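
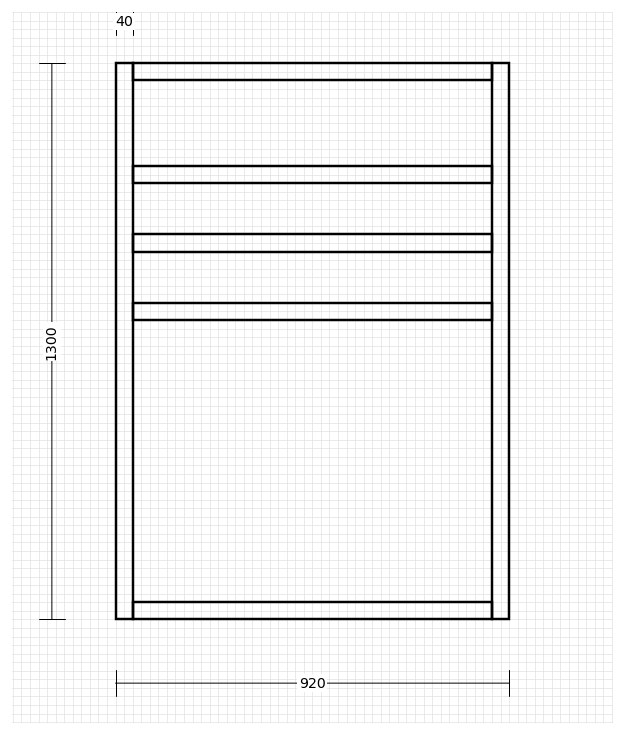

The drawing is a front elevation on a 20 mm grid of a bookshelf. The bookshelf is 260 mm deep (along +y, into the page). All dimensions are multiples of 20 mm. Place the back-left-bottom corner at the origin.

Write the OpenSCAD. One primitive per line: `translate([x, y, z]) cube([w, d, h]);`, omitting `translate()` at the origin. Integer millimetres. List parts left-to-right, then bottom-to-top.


cube([40, 260, 1300]);
translate([40, 0, 0]) cube([840, 260, 40]);
translate([40, 0, 700]) cube([840, 260, 40]);
translate([40, 0, 860]) cube([840, 260, 40]);
translate([40, 0, 1020]) cube([840, 260, 40]);
translate([40, 0, 1260]) cube([840, 260, 40]);
translate([880, 0, 0]) cube([40, 260, 1300]);


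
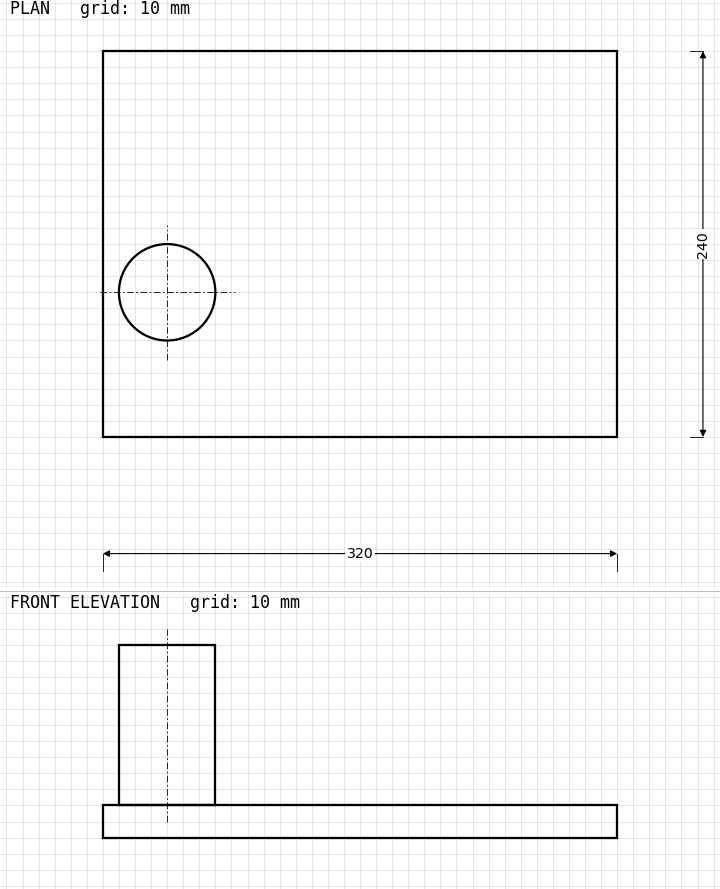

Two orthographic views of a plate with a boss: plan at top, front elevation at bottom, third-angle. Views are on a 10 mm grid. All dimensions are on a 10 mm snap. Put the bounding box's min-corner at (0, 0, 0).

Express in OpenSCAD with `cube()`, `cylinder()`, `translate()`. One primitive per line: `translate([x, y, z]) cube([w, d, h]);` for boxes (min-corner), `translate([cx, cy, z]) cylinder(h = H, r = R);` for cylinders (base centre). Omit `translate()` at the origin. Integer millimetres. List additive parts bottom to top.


cube([320, 240, 20]);
translate([40, 90, 20]) cylinder(h = 100, r = 30);


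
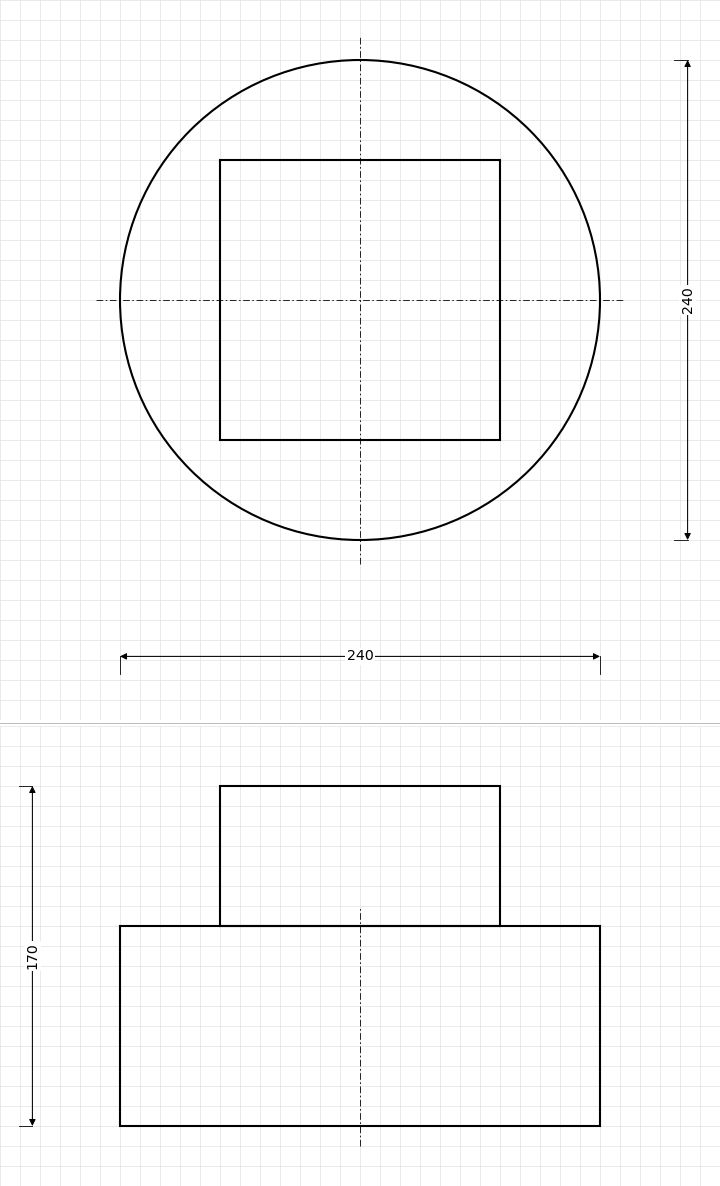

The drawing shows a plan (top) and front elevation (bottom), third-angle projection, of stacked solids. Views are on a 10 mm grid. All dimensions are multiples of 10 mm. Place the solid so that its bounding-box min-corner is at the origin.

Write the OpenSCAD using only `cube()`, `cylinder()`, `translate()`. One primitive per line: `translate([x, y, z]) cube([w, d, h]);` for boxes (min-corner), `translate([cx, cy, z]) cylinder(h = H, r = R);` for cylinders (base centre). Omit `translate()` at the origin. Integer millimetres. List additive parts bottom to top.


translate([120, 120, 0]) cylinder(h = 100, r = 120);
translate([50, 50, 100]) cube([140, 140, 70]);


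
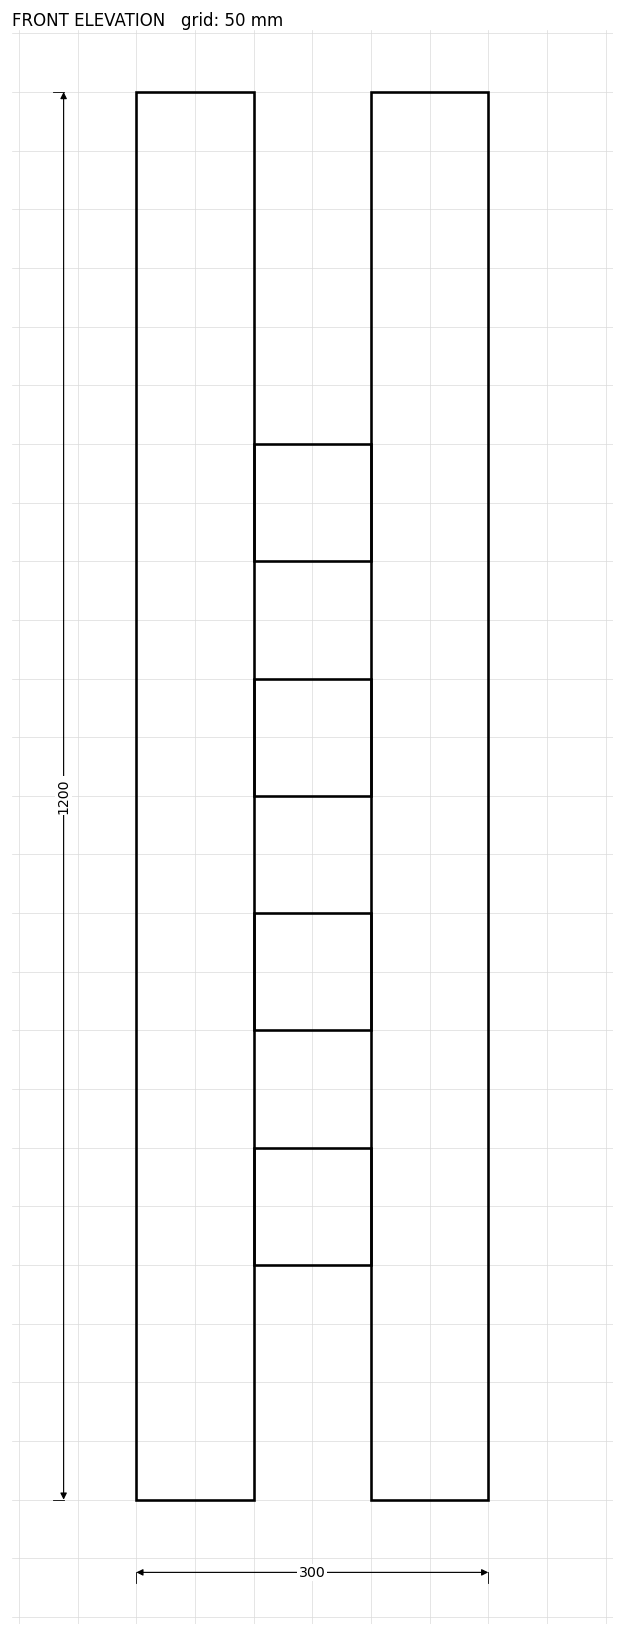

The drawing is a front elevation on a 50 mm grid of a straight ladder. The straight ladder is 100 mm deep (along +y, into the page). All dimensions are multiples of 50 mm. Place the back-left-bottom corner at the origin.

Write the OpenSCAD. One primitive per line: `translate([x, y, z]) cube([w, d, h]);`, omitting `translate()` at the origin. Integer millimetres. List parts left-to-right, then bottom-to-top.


cube([100, 100, 1200]);
translate([100, 0, 200]) cube([100, 100, 100]);
translate([100, 0, 400]) cube([100, 100, 100]);
translate([100, 0, 600]) cube([100, 100, 100]);
translate([100, 0, 800]) cube([100, 100, 100]);
translate([200, 0, 0]) cube([100, 100, 1200]);


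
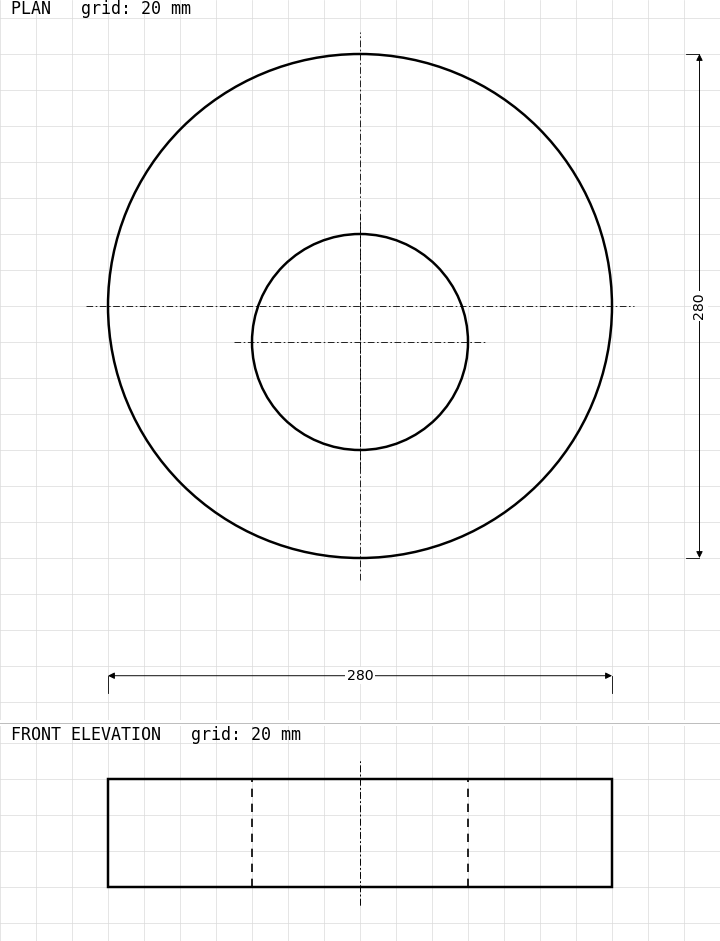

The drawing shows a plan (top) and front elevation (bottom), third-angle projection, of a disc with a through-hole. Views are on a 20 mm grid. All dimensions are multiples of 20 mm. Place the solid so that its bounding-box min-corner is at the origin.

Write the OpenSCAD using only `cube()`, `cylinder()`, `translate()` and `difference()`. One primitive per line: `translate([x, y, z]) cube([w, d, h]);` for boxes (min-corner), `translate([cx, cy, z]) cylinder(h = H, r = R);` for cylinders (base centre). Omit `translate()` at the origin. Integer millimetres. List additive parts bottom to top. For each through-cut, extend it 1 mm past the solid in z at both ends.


difference() {
  translate([140, 140, 0]) cylinder(h = 60, r = 140);
  translate([140, 120, -1]) cylinder(h = 62, r = 60);
}


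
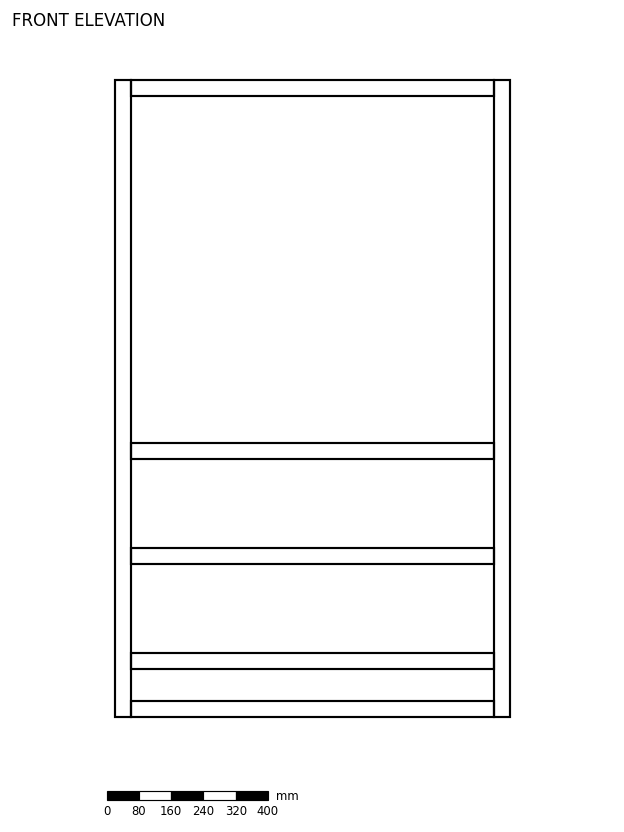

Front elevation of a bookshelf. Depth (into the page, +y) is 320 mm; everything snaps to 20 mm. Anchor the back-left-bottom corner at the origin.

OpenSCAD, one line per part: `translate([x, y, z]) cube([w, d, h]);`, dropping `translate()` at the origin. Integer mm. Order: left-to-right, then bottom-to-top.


cube([40, 320, 1580]);
translate([40, 0, 0]) cube([900, 320, 40]);
translate([40, 0, 120]) cube([900, 320, 40]);
translate([40, 0, 380]) cube([900, 320, 40]);
translate([40, 0, 640]) cube([900, 320, 40]);
translate([40, 0, 1540]) cube([900, 320, 40]);
translate([940, 0, 0]) cube([40, 320, 1580]);


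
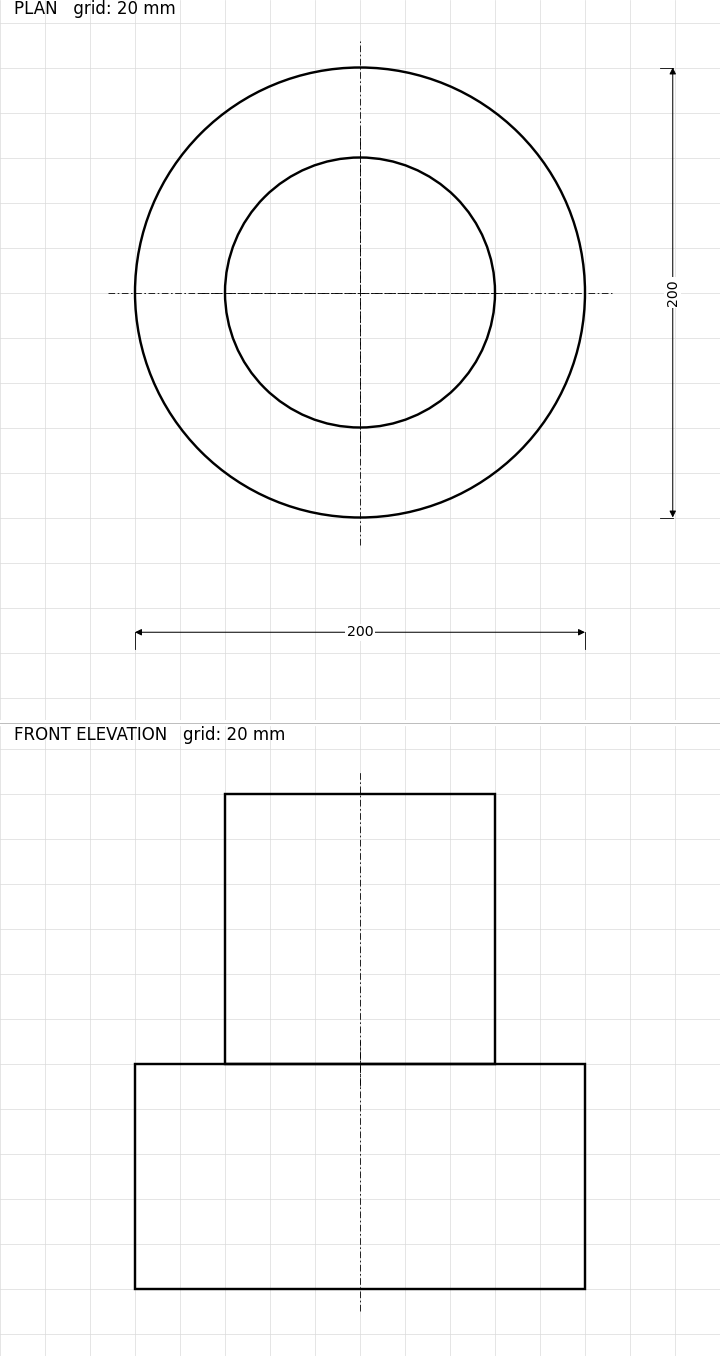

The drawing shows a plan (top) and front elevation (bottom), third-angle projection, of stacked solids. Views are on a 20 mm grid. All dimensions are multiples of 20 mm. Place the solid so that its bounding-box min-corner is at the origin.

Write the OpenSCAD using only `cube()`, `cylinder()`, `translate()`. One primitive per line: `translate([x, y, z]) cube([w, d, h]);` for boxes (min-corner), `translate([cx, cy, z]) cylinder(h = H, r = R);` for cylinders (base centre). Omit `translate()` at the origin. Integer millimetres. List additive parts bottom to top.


translate([100, 100, 0]) cylinder(h = 100, r = 100);
translate([100, 100, 100]) cylinder(h = 120, r = 60);


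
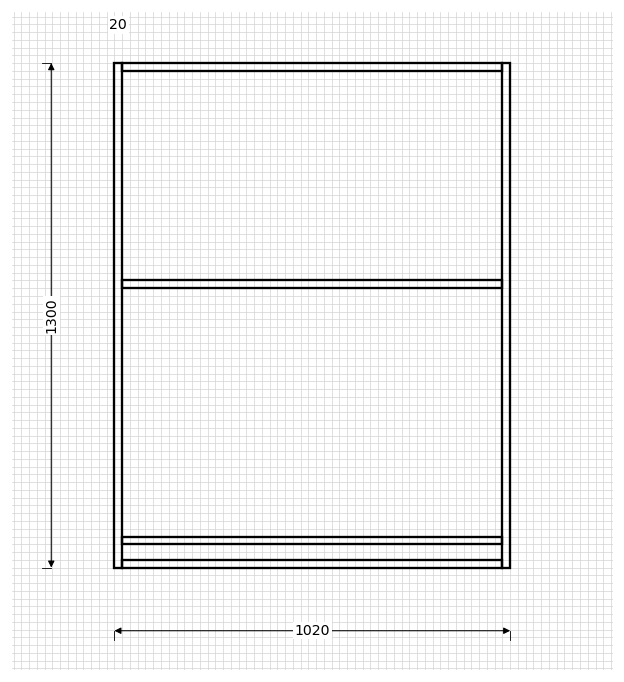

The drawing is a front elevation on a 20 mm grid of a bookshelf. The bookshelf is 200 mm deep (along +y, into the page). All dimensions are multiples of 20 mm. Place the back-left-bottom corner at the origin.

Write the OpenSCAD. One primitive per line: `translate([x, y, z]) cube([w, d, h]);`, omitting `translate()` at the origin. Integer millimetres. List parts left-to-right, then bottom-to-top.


cube([20, 200, 1300]);
translate([20, 0, 0]) cube([980, 200, 20]);
translate([20, 0, 60]) cube([980, 200, 20]);
translate([20, 0, 720]) cube([980, 200, 20]);
translate([20, 0, 1280]) cube([980, 200, 20]);
translate([1000, 0, 0]) cube([20, 200, 1300]);


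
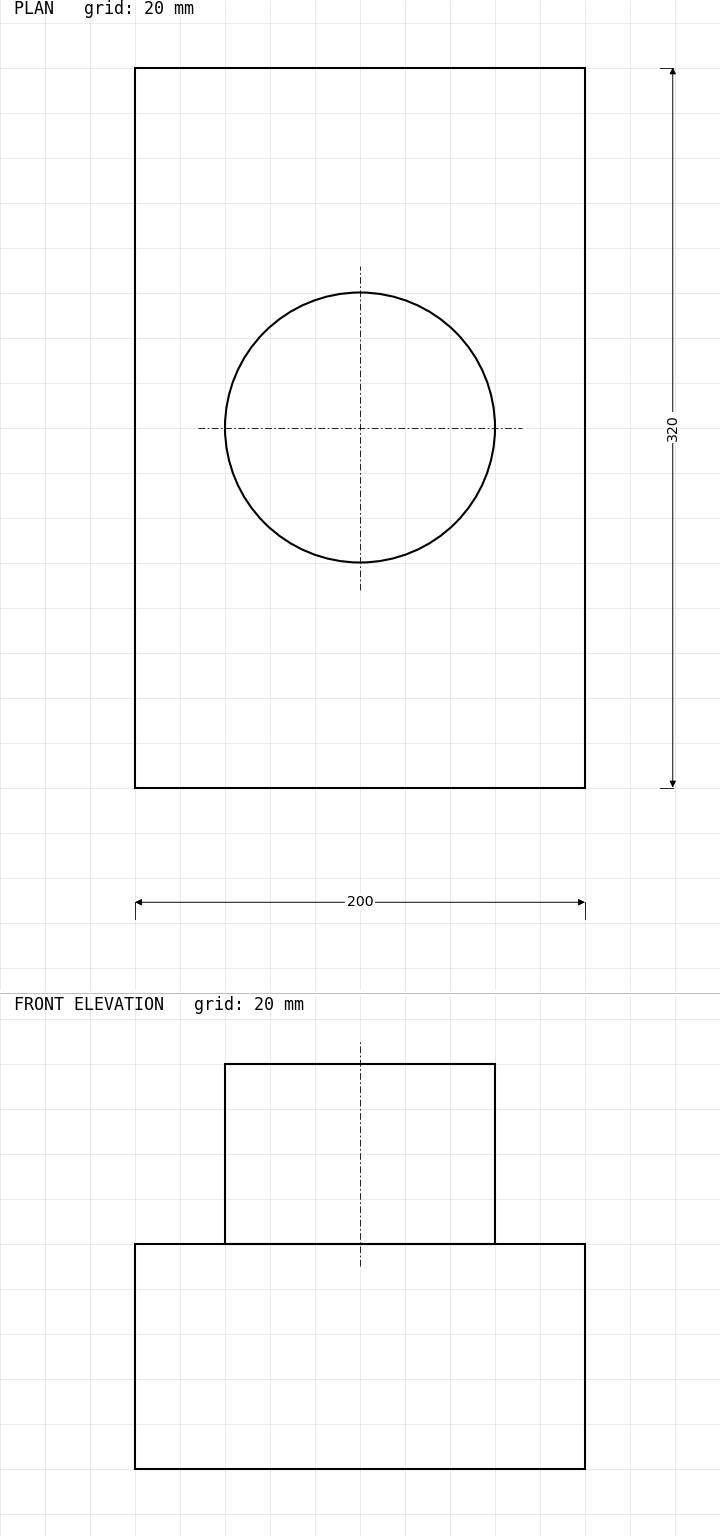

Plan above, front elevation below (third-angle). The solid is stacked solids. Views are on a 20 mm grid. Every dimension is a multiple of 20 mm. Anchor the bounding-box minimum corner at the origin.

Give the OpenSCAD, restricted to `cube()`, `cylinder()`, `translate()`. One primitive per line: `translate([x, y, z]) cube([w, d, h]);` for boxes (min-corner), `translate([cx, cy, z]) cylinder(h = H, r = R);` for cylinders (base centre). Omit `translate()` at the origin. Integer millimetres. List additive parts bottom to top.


cube([200, 320, 100]);
translate([100, 160, 100]) cylinder(h = 80, r = 60);


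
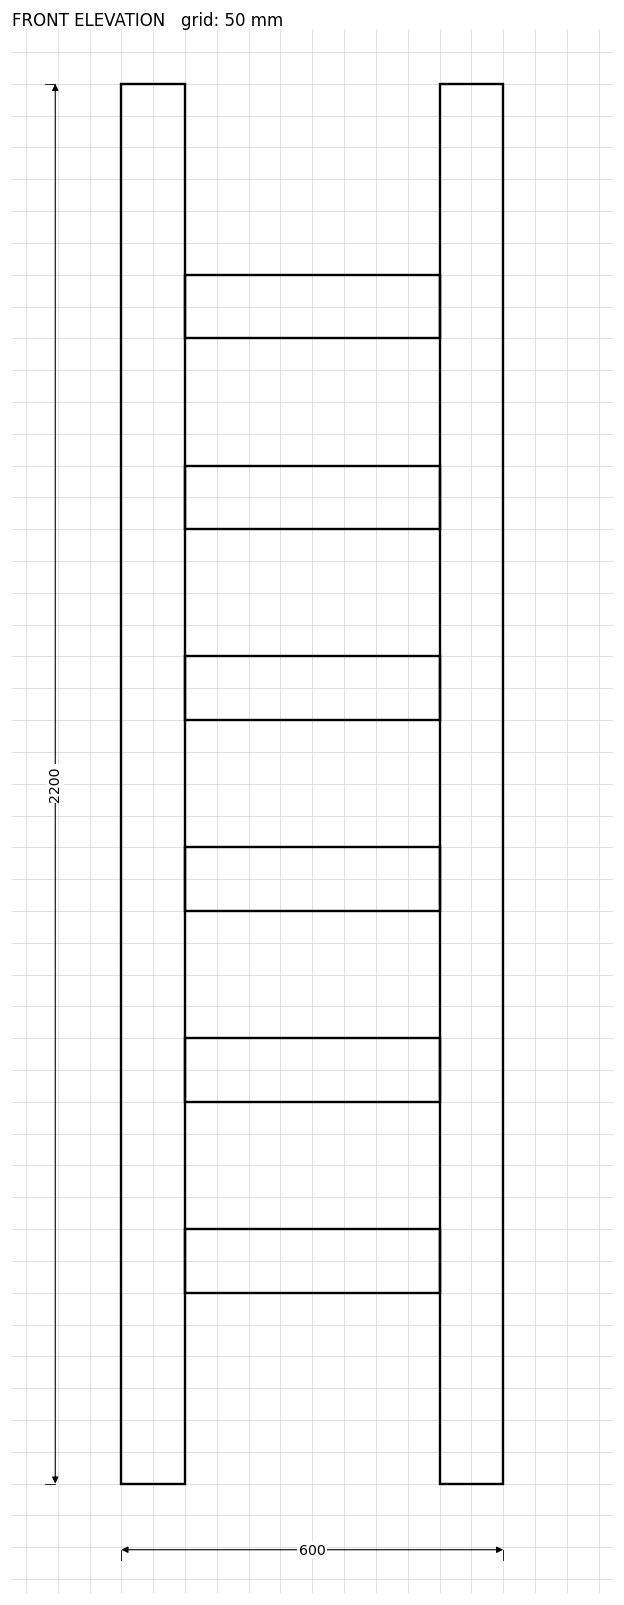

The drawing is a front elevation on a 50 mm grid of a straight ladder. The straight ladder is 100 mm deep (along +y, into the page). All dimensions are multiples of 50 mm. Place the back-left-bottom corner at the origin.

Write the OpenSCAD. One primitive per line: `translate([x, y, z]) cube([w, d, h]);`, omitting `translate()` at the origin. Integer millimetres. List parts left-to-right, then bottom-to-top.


cube([100, 100, 2200]);
translate([100, 0, 300]) cube([400, 100, 100]);
translate([100, 0, 600]) cube([400, 100, 100]);
translate([100, 0, 900]) cube([400, 100, 100]);
translate([100, 0, 1200]) cube([400, 100, 100]);
translate([100, 0, 1500]) cube([400, 100, 100]);
translate([100, 0, 1800]) cube([400, 100, 100]);
translate([500, 0, 0]) cube([100, 100, 2200]);


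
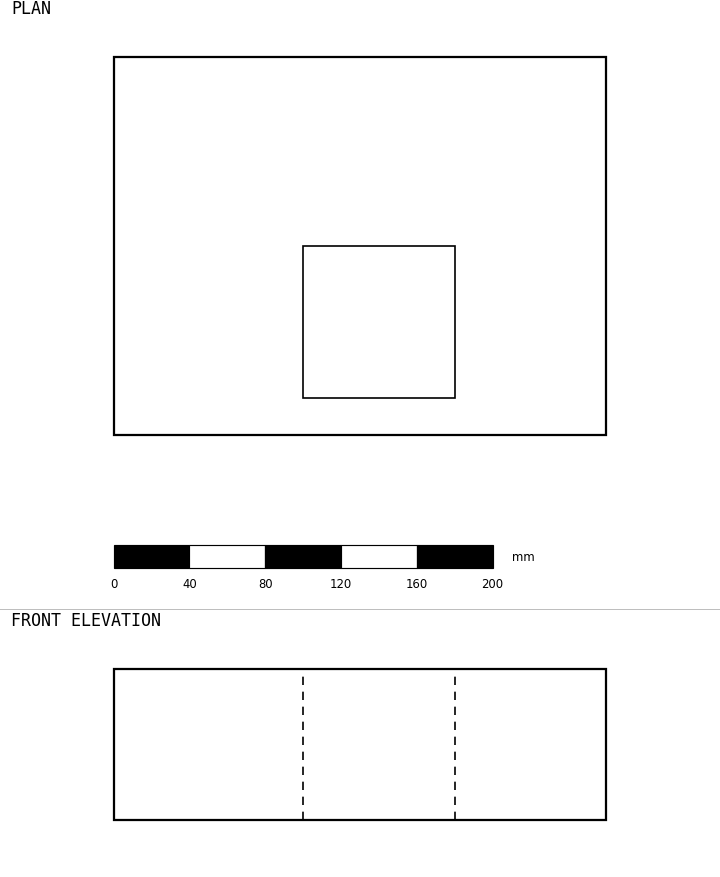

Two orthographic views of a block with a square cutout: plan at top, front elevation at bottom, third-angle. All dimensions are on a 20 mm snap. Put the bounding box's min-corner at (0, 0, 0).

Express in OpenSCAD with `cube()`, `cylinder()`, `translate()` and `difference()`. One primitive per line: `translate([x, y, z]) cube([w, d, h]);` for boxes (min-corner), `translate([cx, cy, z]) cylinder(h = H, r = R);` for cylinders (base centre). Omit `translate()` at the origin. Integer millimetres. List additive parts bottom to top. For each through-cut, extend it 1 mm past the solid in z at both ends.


difference() {
  cube([260, 200, 80]);
  translate([100, 20, -1]) cube([80, 80, 82]);
}


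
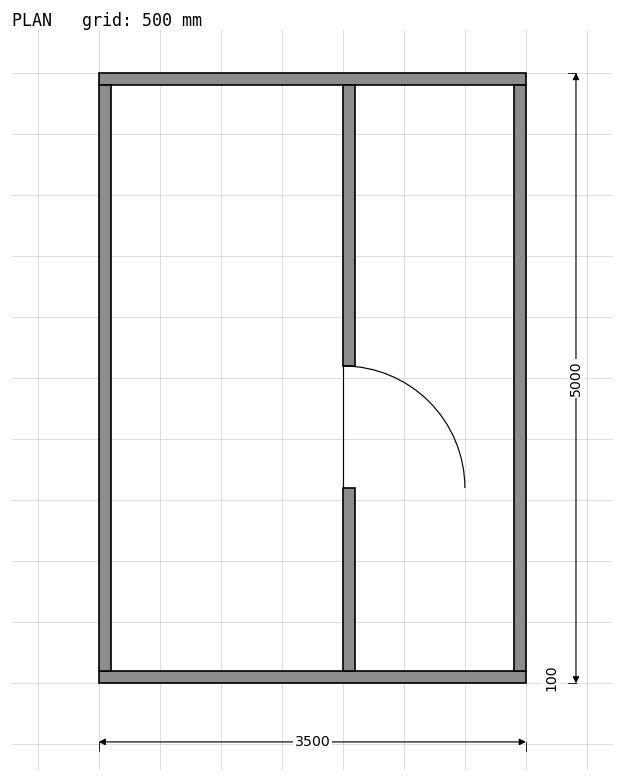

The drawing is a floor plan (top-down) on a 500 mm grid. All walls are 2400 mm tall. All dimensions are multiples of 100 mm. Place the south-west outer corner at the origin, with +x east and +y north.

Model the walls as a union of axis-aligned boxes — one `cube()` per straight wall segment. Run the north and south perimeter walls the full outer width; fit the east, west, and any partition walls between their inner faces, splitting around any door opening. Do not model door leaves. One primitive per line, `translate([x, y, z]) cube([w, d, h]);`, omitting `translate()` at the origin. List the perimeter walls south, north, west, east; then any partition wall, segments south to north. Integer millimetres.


cube([3500, 100, 2400]);
translate([0, 4900, 0]) cube([3500, 100, 2400]);
translate([0, 100, 0]) cube([100, 4800, 2400]);
translate([3400, 100, 0]) cube([100, 4800, 2400]);
translate([2000, 100, 0]) cube([100, 1500, 2400]);
translate([2000, 2600, 0]) cube([100, 2300, 2400]);


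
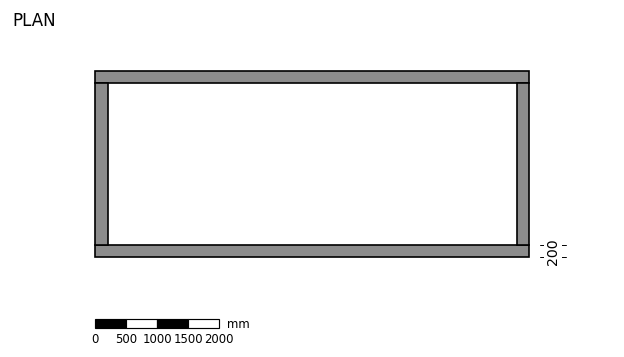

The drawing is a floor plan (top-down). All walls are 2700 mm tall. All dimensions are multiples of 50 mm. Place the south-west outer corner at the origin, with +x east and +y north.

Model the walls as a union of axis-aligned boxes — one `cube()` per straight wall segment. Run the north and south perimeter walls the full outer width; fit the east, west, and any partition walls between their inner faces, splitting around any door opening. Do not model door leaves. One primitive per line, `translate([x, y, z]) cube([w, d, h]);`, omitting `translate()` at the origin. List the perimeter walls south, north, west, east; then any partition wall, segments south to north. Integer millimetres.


cube([7000, 200, 2700]);
translate([0, 2800, 0]) cube([7000, 200, 2700]);
translate([0, 200, 0]) cube([200, 2600, 2700]);
translate([6800, 200, 0]) cube([200, 2600, 2700]);


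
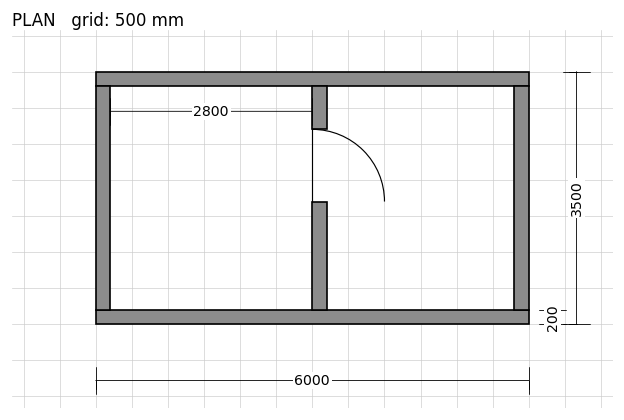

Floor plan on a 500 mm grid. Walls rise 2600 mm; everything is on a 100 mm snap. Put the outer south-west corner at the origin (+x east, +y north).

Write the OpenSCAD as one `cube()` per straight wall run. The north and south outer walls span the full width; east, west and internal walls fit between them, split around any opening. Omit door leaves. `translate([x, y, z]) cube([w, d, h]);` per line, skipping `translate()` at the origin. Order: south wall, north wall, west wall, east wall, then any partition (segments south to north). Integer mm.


cube([6000, 200, 2600]);
translate([0, 3300, 0]) cube([6000, 200, 2600]);
translate([0, 200, 0]) cube([200, 3100, 2600]);
translate([5800, 200, 0]) cube([200, 3100, 2600]);
translate([3000, 200, 0]) cube([200, 1500, 2600]);
translate([3000, 2700, 0]) cube([200, 600, 2600]);


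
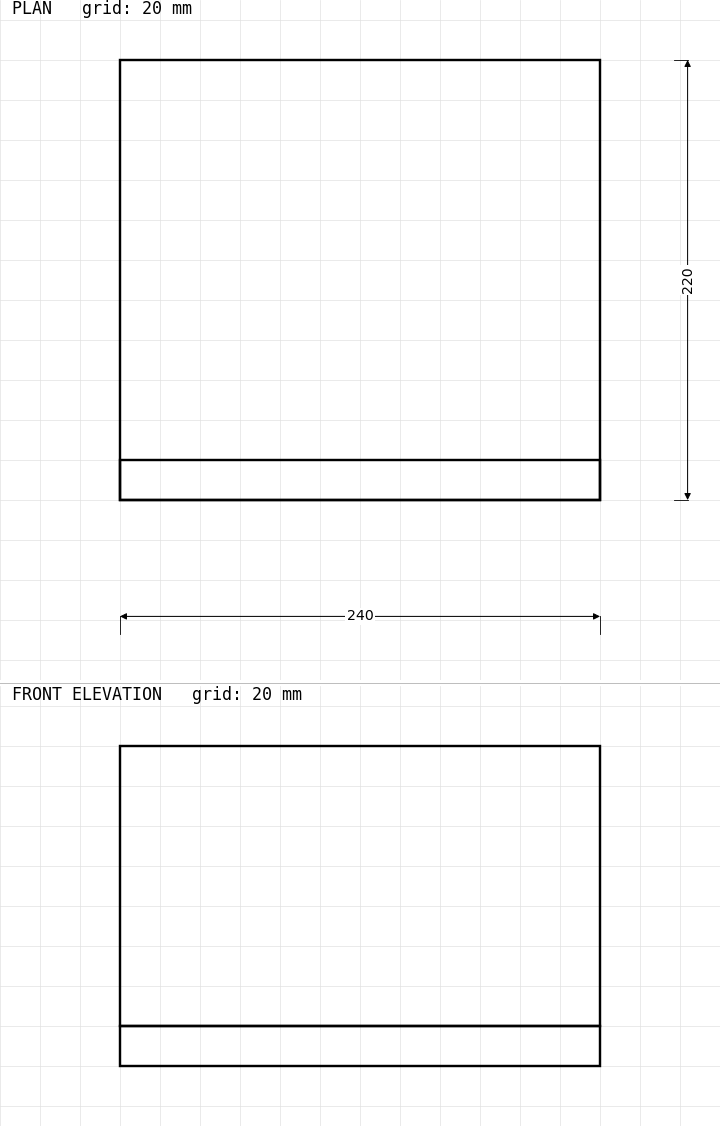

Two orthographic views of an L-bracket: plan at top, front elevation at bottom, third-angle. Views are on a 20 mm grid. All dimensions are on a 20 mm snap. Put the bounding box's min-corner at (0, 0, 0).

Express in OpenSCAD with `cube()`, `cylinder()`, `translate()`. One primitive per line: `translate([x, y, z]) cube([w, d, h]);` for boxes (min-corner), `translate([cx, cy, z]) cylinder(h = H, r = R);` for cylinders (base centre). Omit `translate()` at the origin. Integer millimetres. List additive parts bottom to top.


cube([240, 220, 20]);
translate([0, 0, 20]) cube([240, 20, 140]);


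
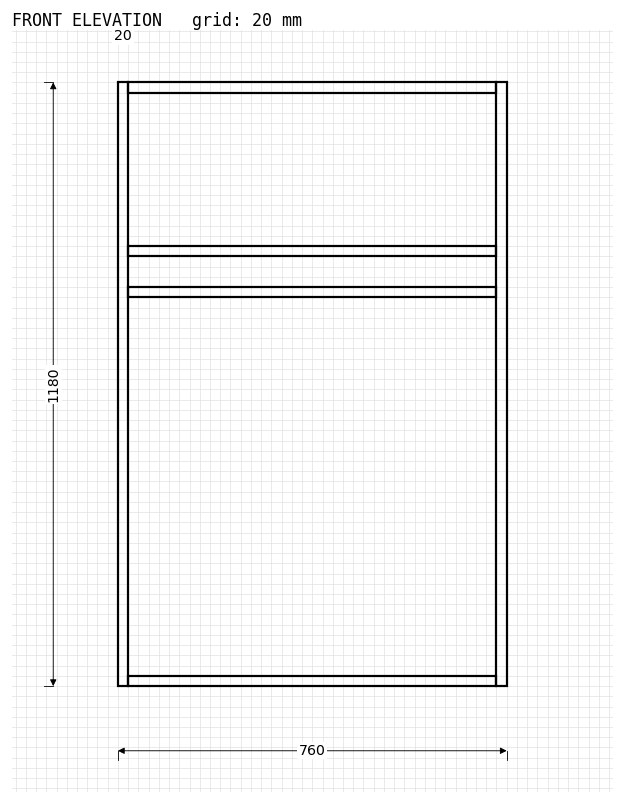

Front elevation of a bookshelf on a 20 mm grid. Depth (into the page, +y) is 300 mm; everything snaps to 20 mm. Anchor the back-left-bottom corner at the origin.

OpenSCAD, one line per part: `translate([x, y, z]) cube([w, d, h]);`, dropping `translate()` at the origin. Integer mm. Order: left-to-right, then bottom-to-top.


cube([20, 300, 1180]);
translate([20, 0, 0]) cube([720, 300, 20]);
translate([20, 0, 760]) cube([720, 300, 20]);
translate([20, 0, 840]) cube([720, 300, 20]);
translate([20, 0, 1160]) cube([720, 300, 20]);
translate([740, 0, 0]) cube([20, 300, 1180]);


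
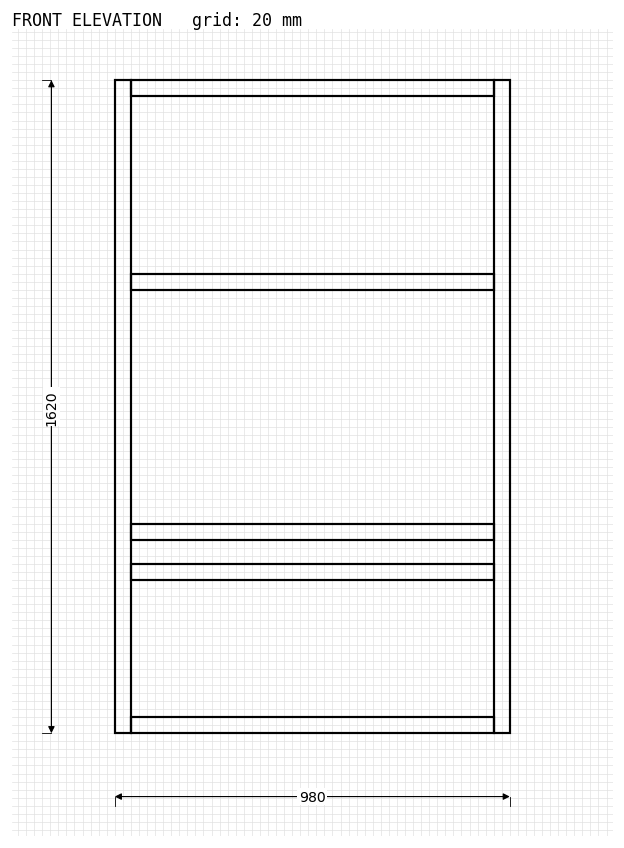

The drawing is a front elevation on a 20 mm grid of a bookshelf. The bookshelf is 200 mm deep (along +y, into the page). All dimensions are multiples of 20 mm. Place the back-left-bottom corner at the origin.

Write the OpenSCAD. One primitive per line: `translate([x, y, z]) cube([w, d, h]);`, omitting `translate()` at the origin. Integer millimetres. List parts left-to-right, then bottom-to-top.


cube([40, 200, 1620]);
translate([40, 0, 0]) cube([900, 200, 40]);
translate([40, 0, 380]) cube([900, 200, 40]);
translate([40, 0, 480]) cube([900, 200, 40]);
translate([40, 0, 1100]) cube([900, 200, 40]);
translate([40, 0, 1580]) cube([900, 200, 40]);
translate([940, 0, 0]) cube([40, 200, 1620]);


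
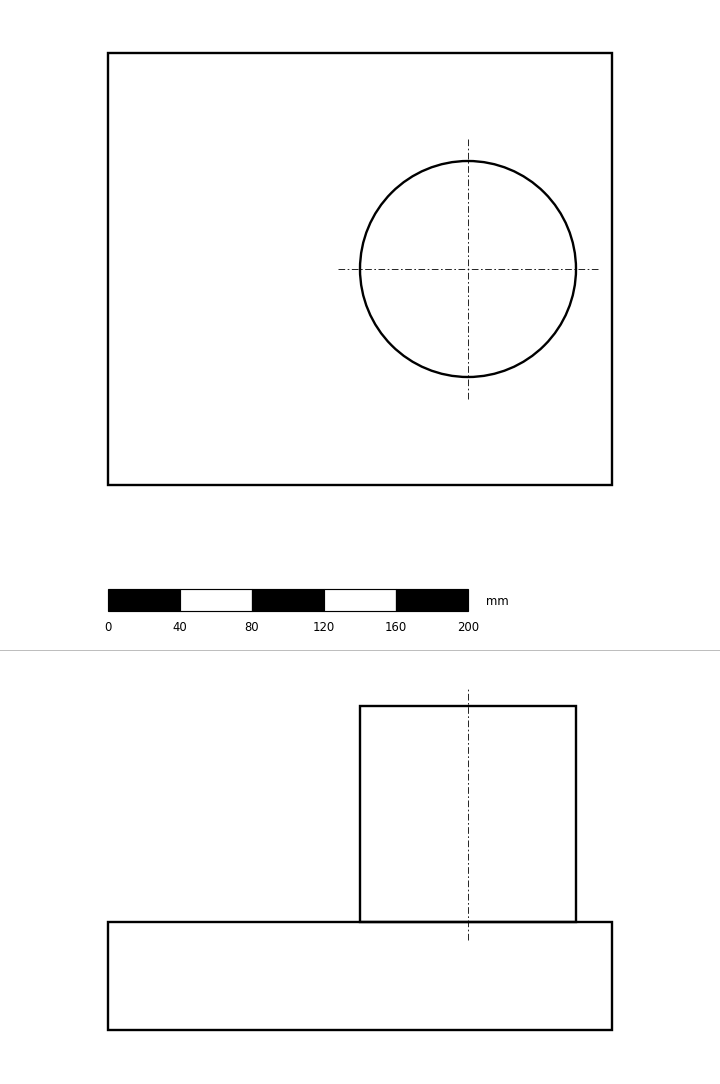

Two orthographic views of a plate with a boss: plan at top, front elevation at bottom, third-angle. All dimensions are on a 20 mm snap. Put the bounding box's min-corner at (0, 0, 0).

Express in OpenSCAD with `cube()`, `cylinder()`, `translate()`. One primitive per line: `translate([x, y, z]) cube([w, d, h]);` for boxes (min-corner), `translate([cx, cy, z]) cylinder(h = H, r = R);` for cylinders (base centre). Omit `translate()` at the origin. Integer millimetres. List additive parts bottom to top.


cube([280, 240, 60]);
translate([200, 120, 60]) cylinder(h = 120, r = 60);


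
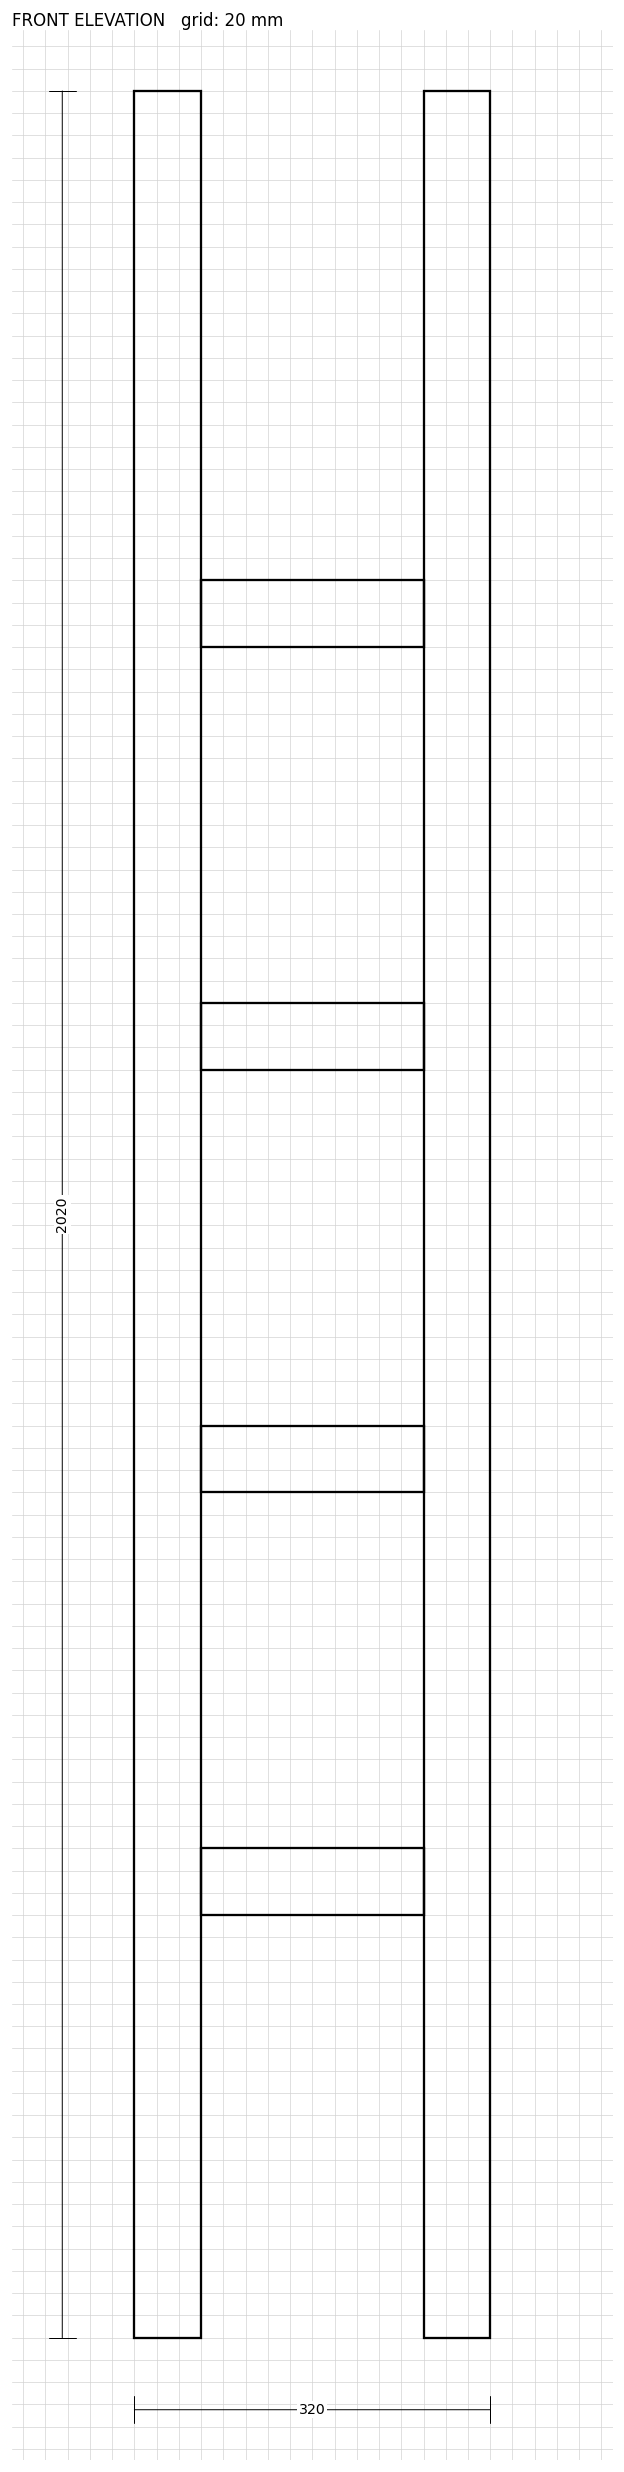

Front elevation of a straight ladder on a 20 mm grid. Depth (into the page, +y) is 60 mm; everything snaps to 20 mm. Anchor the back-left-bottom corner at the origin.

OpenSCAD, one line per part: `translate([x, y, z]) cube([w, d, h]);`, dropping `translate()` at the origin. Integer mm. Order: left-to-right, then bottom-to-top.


cube([60, 60, 2020]);
translate([60, 0, 380]) cube([200, 60, 60]);
translate([60, 0, 760]) cube([200, 60, 60]);
translate([60, 0, 1140]) cube([200, 60, 60]);
translate([60, 0, 1520]) cube([200, 60, 60]);
translate([260, 0, 0]) cube([60, 60, 2020]);


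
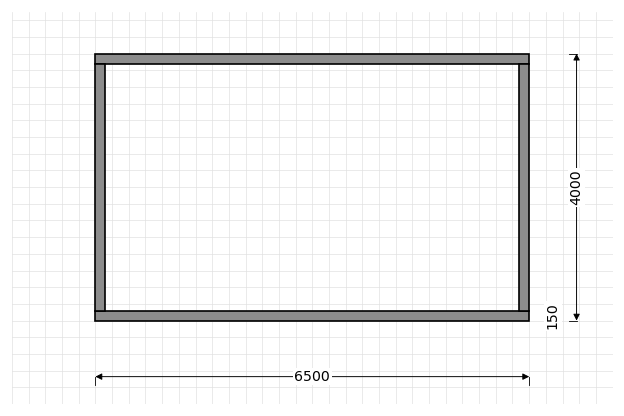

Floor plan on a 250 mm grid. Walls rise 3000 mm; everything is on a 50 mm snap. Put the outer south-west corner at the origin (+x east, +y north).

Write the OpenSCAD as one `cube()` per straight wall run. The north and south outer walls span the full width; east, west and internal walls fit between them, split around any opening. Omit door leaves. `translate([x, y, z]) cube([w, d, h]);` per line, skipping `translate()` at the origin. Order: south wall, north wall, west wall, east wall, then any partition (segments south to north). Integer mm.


cube([6500, 150, 3000]);
translate([0, 3850, 0]) cube([6500, 150, 3000]);
translate([0, 150, 0]) cube([150, 3700, 3000]);
translate([6350, 150, 0]) cube([150, 3700, 3000]);


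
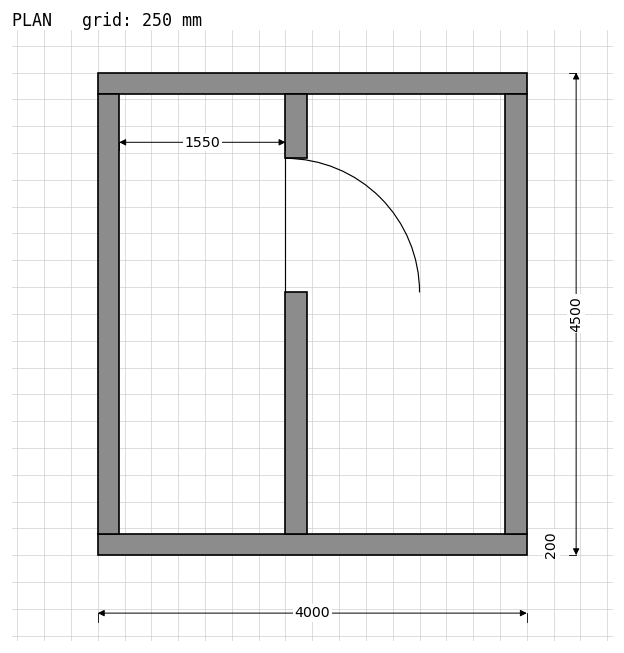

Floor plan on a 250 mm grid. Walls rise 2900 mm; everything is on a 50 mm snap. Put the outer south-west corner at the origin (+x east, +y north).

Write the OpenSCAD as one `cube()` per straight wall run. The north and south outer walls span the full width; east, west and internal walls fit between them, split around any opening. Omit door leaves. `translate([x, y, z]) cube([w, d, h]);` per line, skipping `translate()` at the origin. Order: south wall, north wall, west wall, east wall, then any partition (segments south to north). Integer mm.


cube([4000, 200, 2900]);
translate([0, 4300, 0]) cube([4000, 200, 2900]);
translate([0, 200, 0]) cube([200, 4100, 2900]);
translate([3800, 200, 0]) cube([200, 4100, 2900]);
translate([1750, 200, 0]) cube([200, 2250, 2900]);
translate([1750, 3700, 0]) cube([200, 600, 2900]);


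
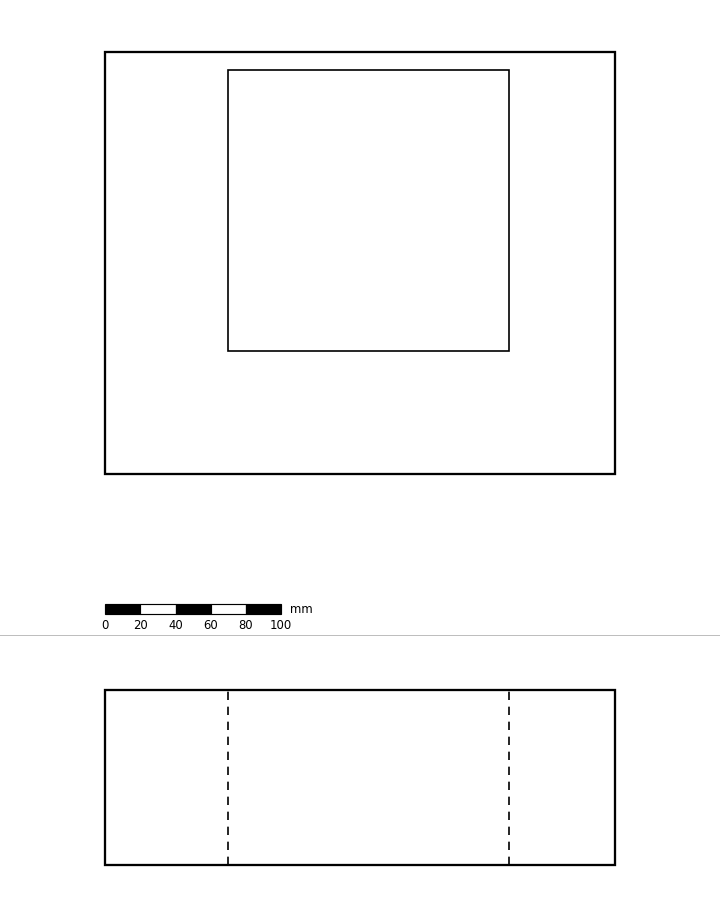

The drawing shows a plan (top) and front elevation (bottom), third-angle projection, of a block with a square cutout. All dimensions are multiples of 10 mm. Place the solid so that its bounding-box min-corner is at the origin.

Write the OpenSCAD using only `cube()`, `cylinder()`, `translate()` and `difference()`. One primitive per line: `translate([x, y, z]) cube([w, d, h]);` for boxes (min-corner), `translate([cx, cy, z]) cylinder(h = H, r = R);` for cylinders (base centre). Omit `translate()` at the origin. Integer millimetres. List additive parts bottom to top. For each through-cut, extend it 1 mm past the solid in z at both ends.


difference() {
  cube([290, 240, 100]);
  translate([70, 70, -1]) cube([160, 160, 102]);
}


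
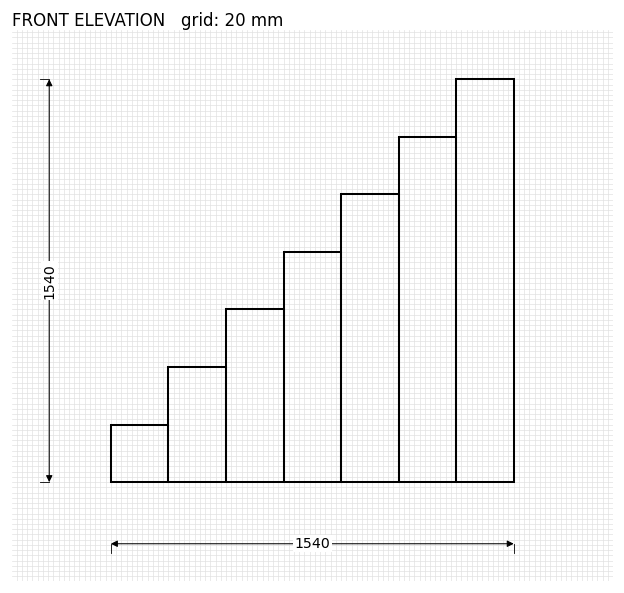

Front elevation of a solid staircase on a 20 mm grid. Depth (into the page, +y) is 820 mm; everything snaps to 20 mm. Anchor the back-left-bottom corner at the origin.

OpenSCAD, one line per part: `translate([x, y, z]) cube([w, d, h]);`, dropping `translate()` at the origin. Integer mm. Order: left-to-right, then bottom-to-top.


cube([220, 820, 220]);
translate([220, 0, 0]) cube([220, 820, 440]);
translate([440, 0, 0]) cube([220, 820, 660]);
translate([660, 0, 0]) cube([220, 820, 880]);
translate([880, 0, 0]) cube([220, 820, 1100]);
translate([1100, 0, 0]) cube([220, 820, 1320]);
translate([1320, 0, 0]) cube([220, 820, 1540]);


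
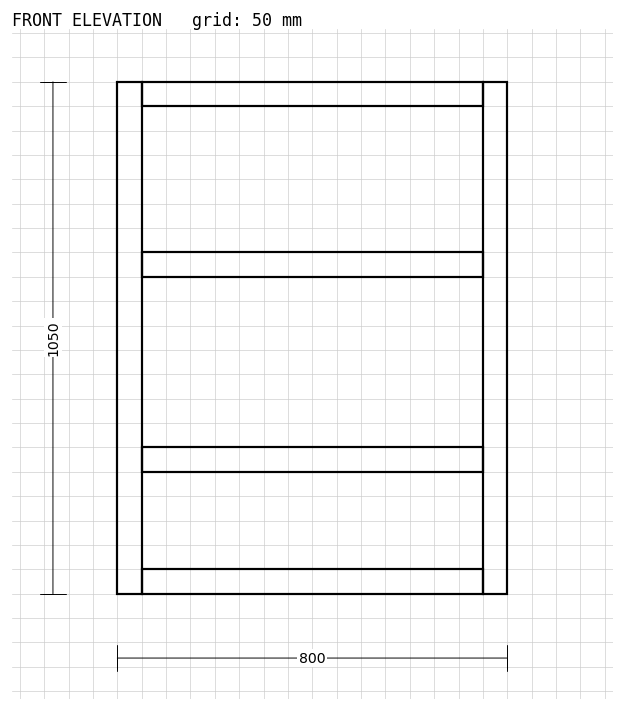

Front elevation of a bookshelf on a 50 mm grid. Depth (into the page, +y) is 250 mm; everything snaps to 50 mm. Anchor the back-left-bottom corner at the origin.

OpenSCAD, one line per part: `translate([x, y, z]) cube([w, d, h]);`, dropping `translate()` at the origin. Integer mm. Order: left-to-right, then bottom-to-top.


cube([50, 250, 1050]);
translate([50, 0, 0]) cube([700, 250, 50]);
translate([50, 0, 250]) cube([700, 250, 50]);
translate([50, 0, 650]) cube([700, 250, 50]);
translate([50, 0, 1000]) cube([700, 250, 50]);
translate([750, 0, 0]) cube([50, 250, 1050]);


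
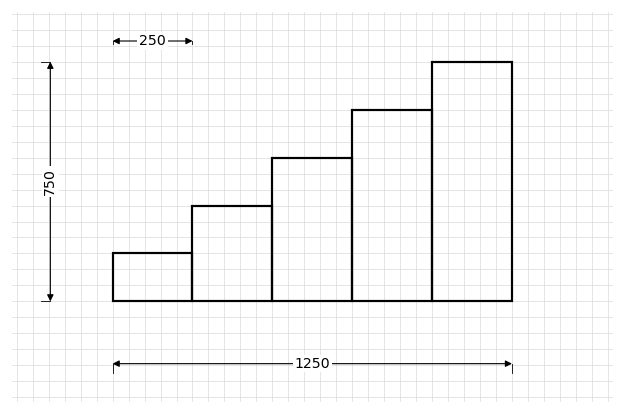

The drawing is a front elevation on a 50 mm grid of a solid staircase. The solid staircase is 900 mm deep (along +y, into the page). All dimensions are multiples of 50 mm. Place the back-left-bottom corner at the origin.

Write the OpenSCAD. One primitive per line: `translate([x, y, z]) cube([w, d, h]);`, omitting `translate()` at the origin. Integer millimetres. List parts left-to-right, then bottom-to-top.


cube([250, 900, 150]);
translate([250, 0, 0]) cube([250, 900, 300]);
translate([500, 0, 0]) cube([250, 900, 450]);
translate([750, 0, 0]) cube([250, 900, 600]);
translate([1000, 0, 0]) cube([250, 900, 750]);


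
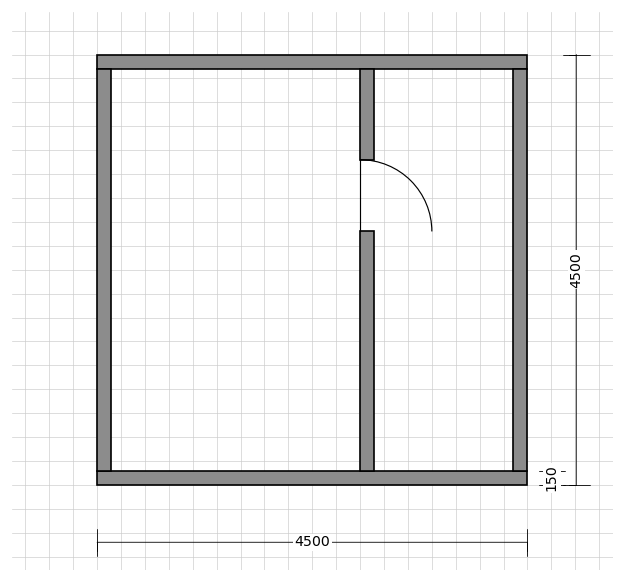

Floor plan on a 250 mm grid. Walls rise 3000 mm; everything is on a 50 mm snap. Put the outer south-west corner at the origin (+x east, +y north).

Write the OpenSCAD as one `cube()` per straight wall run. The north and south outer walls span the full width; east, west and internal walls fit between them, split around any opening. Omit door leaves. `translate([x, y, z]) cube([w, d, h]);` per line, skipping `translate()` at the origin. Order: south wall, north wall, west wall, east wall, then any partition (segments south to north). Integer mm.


cube([4500, 150, 3000]);
translate([0, 4350, 0]) cube([4500, 150, 3000]);
translate([0, 150, 0]) cube([150, 4200, 3000]);
translate([4350, 150, 0]) cube([150, 4200, 3000]);
translate([2750, 150, 0]) cube([150, 2500, 3000]);
translate([2750, 3400, 0]) cube([150, 950, 3000]);


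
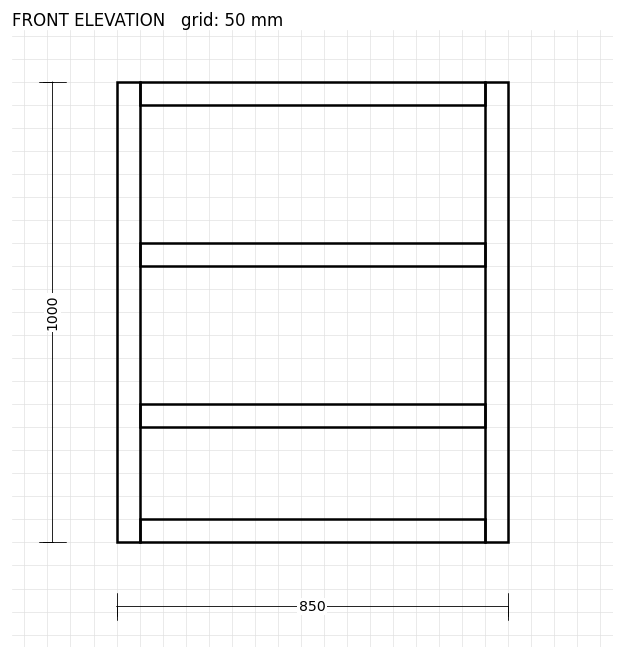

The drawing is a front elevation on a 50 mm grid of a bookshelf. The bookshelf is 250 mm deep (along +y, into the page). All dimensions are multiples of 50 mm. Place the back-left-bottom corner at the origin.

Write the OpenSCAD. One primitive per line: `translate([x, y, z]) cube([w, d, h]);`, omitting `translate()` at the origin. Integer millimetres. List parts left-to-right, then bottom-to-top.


cube([50, 250, 1000]);
translate([50, 0, 0]) cube([750, 250, 50]);
translate([50, 0, 250]) cube([750, 250, 50]);
translate([50, 0, 600]) cube([750, 250, 50]);
translate([50, 0, 950]) cube([750, 250, 50]);
translate([800, 0, 0]) cube([50, 250, 1000]);


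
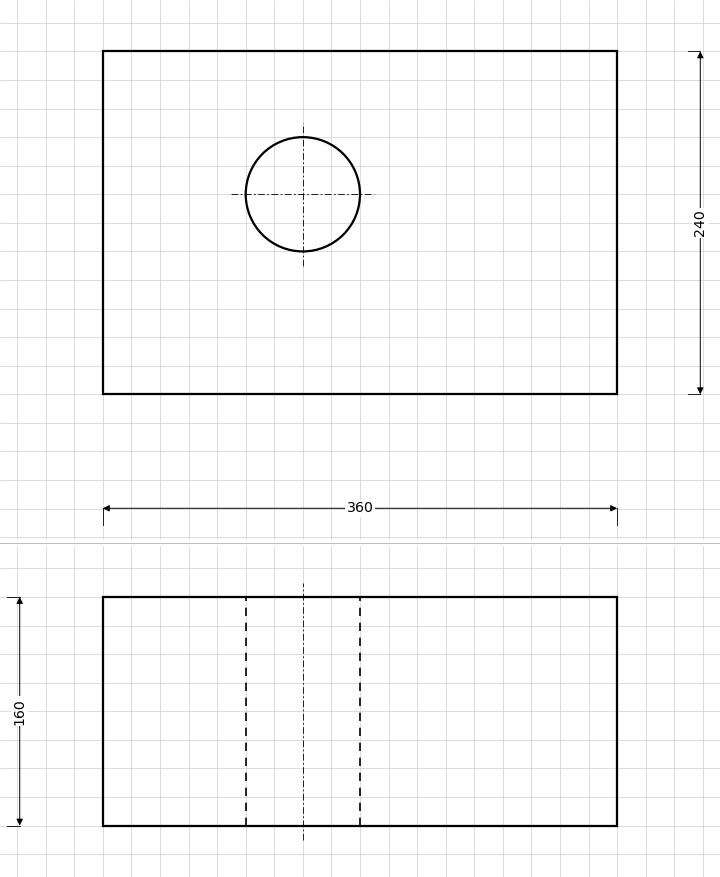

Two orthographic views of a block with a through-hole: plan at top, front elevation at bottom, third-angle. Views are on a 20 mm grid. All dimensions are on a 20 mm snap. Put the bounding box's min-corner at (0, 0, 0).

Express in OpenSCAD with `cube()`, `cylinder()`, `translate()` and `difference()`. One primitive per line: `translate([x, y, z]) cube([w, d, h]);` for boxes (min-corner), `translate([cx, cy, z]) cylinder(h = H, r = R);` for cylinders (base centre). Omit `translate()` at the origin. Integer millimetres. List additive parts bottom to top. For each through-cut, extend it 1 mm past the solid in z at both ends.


difference() {
  cube([360, 240, 160]);
  translate([140, 140, -1]) cylinder(h = 162, r = 40);
}


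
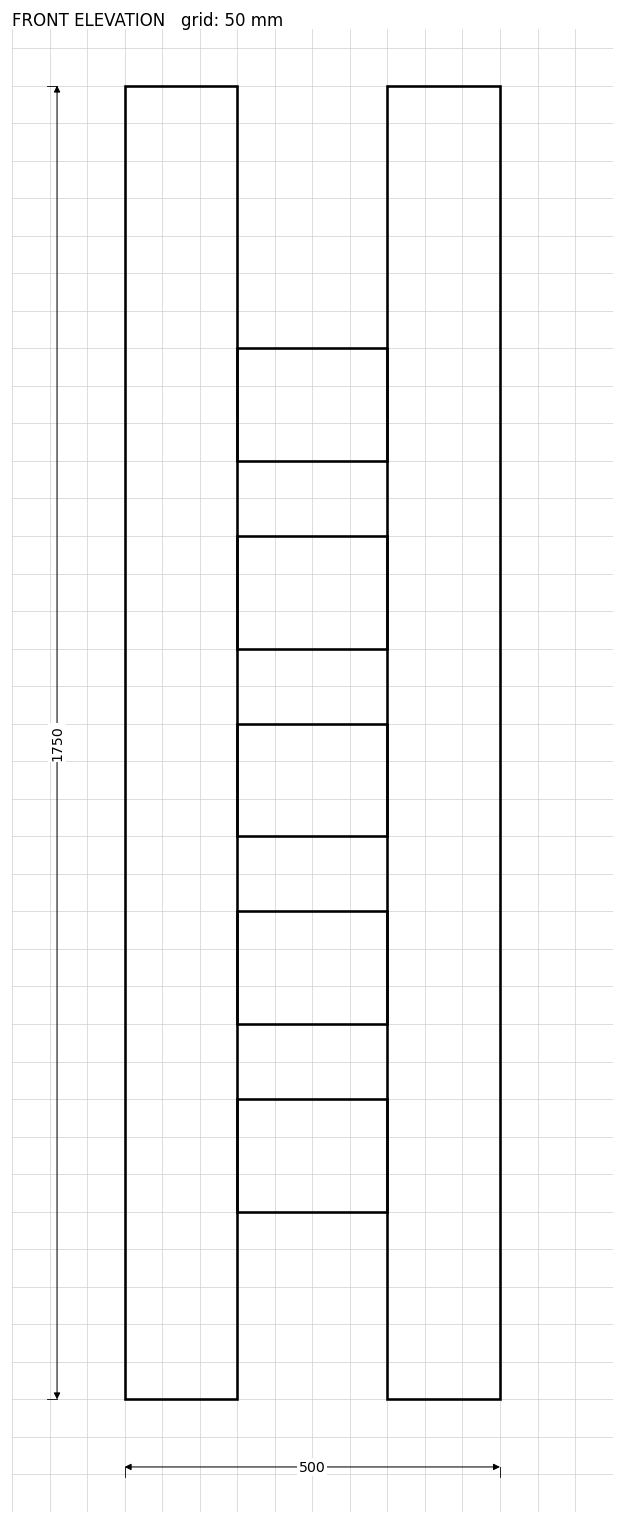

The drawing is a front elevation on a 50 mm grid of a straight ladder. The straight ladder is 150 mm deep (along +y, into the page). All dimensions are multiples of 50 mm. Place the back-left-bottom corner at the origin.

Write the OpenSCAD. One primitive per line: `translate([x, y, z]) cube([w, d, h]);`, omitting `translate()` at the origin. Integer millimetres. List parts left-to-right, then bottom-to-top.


cube([150, 150, 1750]);
translate([150, 0, 250]) cube([200, 150, 150]);
translate([150, 0, 500]) cube([200, 150, 150]);
translate([150, 0, 750]) cube([200, 150, 150]);
translate([150, 0, 1000]) cube([200, 150, 150]);
translate([150, 0, 1250]) cube([200, 150, 150]);
translate([350, 0, 0]) cube([150, 150, 1750]);


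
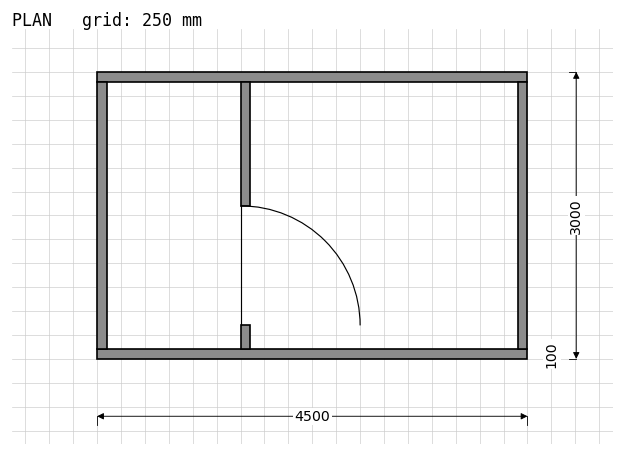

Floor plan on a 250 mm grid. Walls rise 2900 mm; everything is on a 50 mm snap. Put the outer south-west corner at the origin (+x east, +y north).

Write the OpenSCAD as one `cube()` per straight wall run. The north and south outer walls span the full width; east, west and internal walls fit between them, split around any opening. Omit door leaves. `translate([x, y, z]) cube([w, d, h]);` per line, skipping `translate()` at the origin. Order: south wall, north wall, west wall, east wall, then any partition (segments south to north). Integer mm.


cube([4500, 100, 2900]);
translate([0, 2900, 0]) cube([4500, 100, 2900]);
translate([0, 100, 0]) cube([100, 2800, 2900]);
translate([4400, 100, 0]) cube([100, 2800, 2900]);
translate([1500, 100, 0]) cube([100, 250, 2900]);
translate([1500, 1600, 0]) cube([100, 1300, 2900]);


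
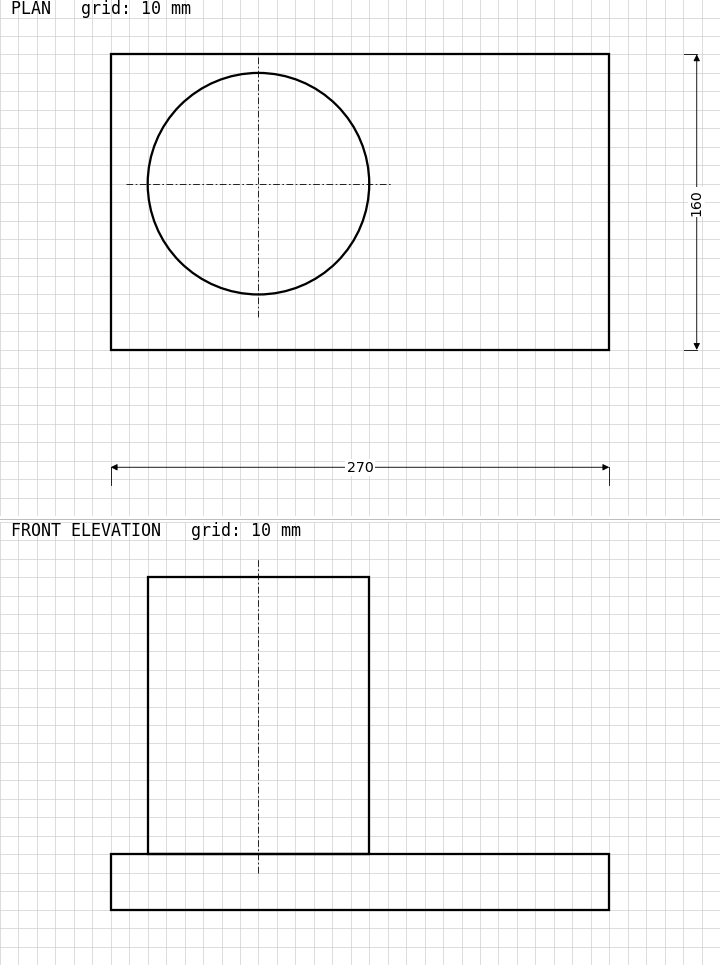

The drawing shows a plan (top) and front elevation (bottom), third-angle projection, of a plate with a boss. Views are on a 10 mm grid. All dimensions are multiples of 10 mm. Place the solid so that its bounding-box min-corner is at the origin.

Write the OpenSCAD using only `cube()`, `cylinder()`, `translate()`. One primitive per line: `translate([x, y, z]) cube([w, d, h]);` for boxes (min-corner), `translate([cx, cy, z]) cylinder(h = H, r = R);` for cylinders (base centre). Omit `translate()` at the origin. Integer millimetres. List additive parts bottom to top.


cube([270, 160, 30]);
translate([80, 90, 30]) cylinder(h = 150, r = 60);


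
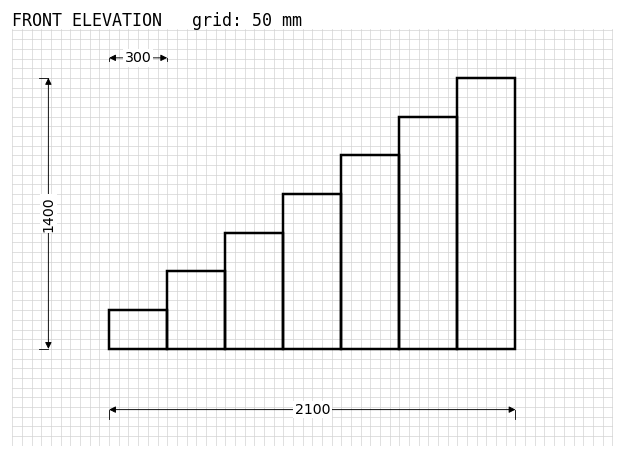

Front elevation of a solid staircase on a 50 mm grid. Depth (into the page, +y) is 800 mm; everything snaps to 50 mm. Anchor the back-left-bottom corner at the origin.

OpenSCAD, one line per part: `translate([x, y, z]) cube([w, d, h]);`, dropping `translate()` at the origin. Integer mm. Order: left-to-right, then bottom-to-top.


cube([300, 800, 200]);
translate([300, 0, 0]) cube([300, 800, 400]);
translate([600, 0, 0]) cube([300, 800, 600]);
translate([900, 0, 0]) cube([300, 800, 800]);
translate([1200, 0, 0]) cube([300, 800, 1000]);
translate([1500, 0, 0]) cube([300, 800, 1200]);
translate([1800, 0, 0]) cube([300, 800, 1400]);


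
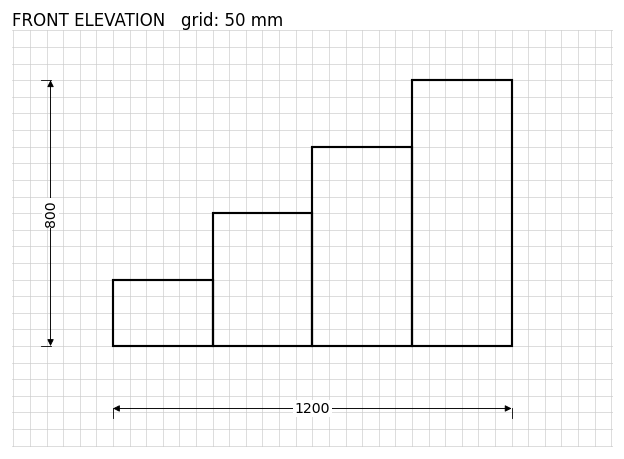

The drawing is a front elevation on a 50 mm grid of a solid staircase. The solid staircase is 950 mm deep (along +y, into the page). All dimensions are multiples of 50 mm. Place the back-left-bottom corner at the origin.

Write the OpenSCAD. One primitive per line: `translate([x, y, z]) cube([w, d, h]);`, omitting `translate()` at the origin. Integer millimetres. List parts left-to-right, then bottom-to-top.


cube([300, 950, 200]);
translate([300, 0, 0]) cube([300, 950, 400]);
translate([600, 0, 0]) cube([300, 950, 600]);
translate([900, 0, 0]) cube([300, 950, 800]);


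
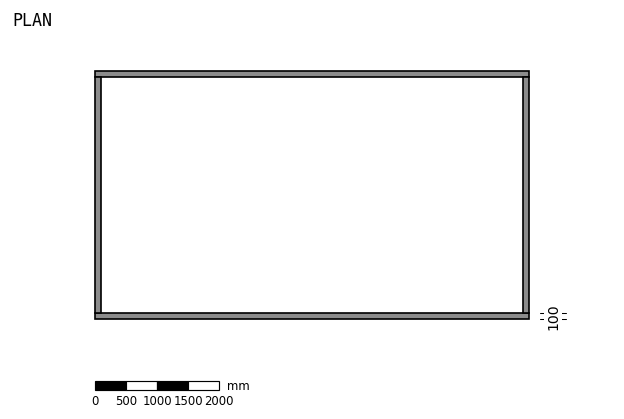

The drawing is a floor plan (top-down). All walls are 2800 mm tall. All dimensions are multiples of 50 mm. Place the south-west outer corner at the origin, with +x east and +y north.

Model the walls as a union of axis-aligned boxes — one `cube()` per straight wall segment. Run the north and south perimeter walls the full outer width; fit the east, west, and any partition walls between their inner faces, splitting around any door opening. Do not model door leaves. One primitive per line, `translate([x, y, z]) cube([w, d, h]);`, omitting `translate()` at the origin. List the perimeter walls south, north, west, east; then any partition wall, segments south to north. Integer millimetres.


cube([7000, 100, 2800]);
translate([0, 3900, 0]) cube([7000, 100, 2800]);
translate([0, 100, 0]) cube([100, 3800, 2800]);
translate([6900, 100, 0]) cube([100, 3800, 2800]);


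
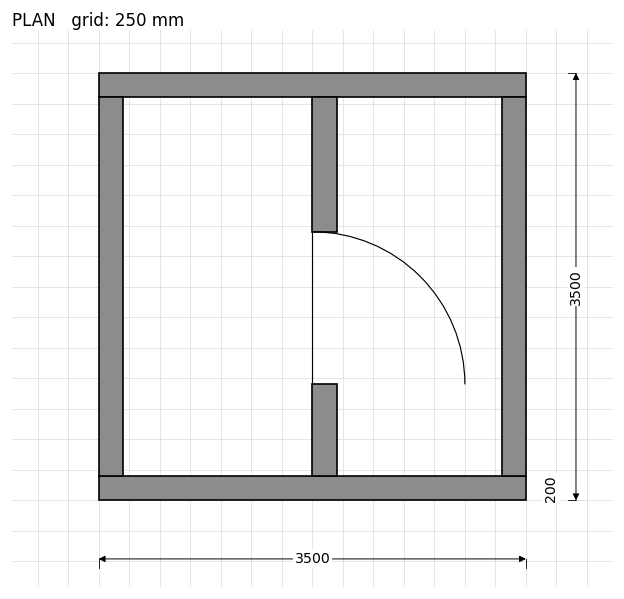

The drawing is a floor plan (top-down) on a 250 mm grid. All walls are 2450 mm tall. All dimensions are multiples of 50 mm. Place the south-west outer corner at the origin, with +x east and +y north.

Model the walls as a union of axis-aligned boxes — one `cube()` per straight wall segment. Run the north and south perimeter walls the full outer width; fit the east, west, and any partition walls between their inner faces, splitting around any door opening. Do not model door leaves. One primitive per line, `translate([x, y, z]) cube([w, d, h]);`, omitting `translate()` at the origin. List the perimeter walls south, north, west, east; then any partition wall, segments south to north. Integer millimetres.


cube([3500, 200, 2450]);
translate([0, 3300, 0]) cube([3500, 200, 2450]);
translate([0, 200, 0]) cube([200, 3100, 2450]);
translate([3300, 200, 0]) cube([200, 3100, 2450]);
translate([1750, 200, 0]) cube([200, 750, 2450]);
translate([1750, 2200, 0]) cube([200, 1100, 2450]);


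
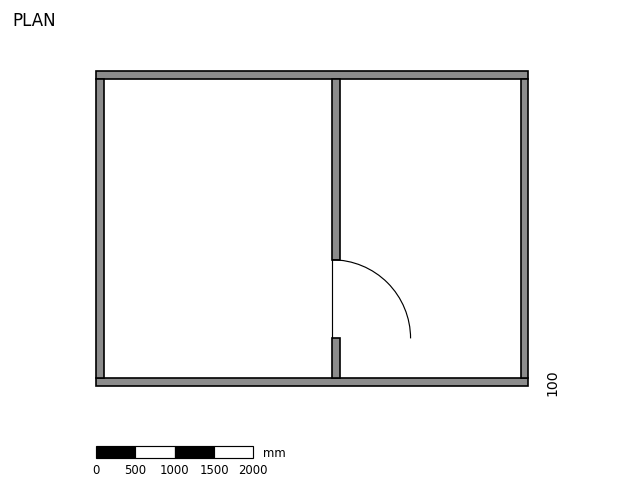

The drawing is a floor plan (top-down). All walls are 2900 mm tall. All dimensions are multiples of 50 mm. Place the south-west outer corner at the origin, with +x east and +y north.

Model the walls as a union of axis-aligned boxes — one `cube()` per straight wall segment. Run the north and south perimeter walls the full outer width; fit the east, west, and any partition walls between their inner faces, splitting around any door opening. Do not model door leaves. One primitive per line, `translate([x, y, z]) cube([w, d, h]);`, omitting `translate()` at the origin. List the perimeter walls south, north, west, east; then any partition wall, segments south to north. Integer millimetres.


cube([5500, 100, 2900]);
translate([0, 3900, 0]) cube([5500, 100, 2900]);
translate([0, 100, 0]) cube([100, 3800, 2900]);
translate([5400, 100, 0]) cube([100, 3800, 2900]);
translate([3000, 100, 0]) cube([100, 500, 2900]);
translate([3000, 1600, 0]) cube([100, 2300, 2900]);


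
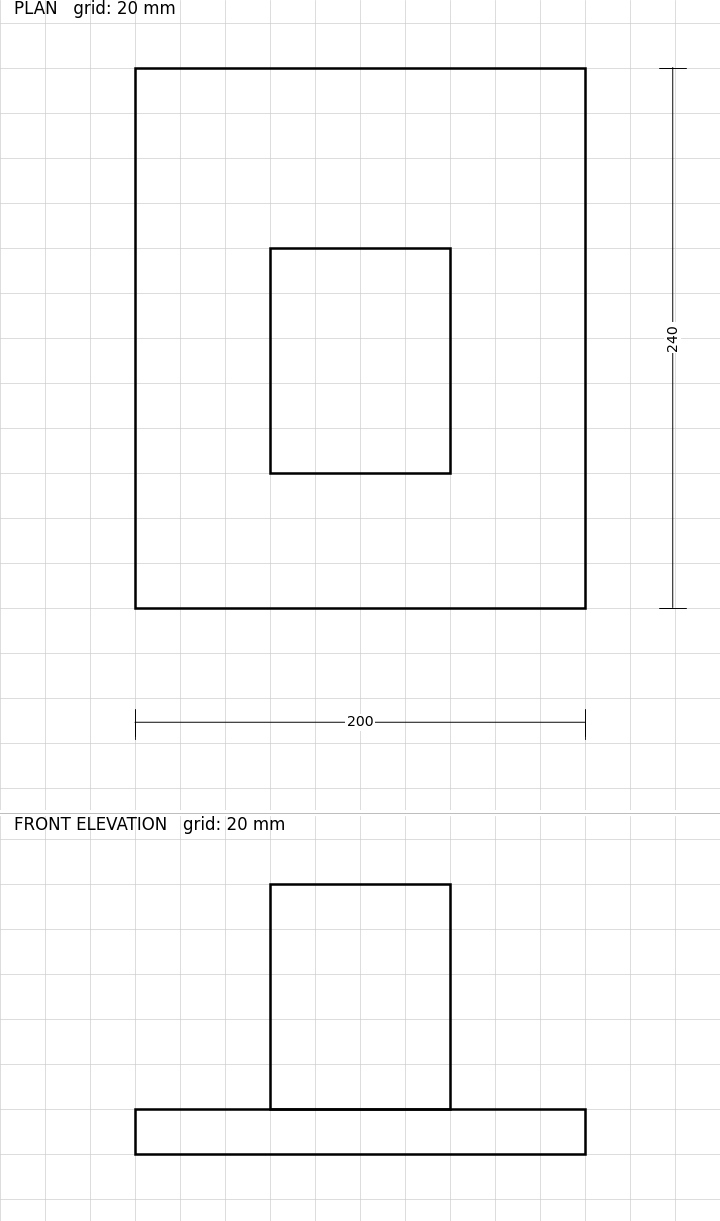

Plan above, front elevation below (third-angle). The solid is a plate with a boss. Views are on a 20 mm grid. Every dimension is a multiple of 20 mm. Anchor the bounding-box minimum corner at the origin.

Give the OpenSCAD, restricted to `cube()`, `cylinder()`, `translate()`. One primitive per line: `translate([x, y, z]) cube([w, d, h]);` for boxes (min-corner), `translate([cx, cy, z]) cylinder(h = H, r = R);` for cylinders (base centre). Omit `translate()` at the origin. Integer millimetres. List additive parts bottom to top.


cube([200, 240, 20]);
translate([60, 60, 20]) cube([80, 100, 100]);
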